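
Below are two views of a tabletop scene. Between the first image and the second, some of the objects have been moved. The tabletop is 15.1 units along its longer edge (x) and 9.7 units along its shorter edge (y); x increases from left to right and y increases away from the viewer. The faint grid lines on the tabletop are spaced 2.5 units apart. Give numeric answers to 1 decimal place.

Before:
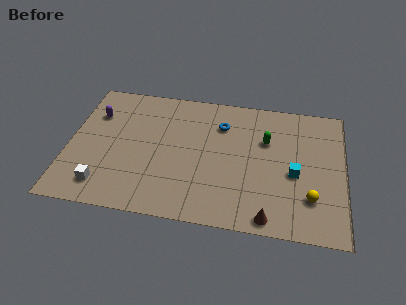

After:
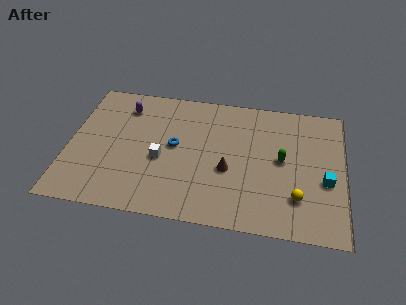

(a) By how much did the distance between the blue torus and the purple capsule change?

-3.2

Before: roughly 7.0 units apart; after: 3.8. That's 3.2 units closer together.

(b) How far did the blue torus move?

3.2

The blue torus was near (8.3, 7.2) before and (5.8, 5.2) after, so it travelled √(2.5² + 2.0²) ≈ 3.2 units.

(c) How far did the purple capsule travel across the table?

1.8

The purple capsule was near (1.3, 6.9) before and (2.9, 7.7) after, so it travelled √(1.6² + 0.8²) ≈ 1.8 units.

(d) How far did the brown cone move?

3.8

The brown cone was near (11.1, 0.9) before and (8.8, 3.9) after, so it travelled √(2.3² + 3.0²) ≈ 3.8 units.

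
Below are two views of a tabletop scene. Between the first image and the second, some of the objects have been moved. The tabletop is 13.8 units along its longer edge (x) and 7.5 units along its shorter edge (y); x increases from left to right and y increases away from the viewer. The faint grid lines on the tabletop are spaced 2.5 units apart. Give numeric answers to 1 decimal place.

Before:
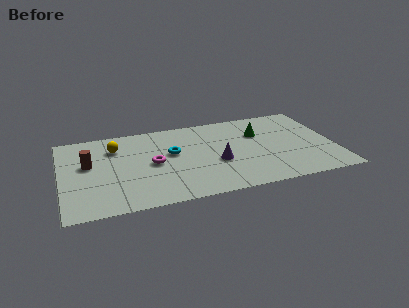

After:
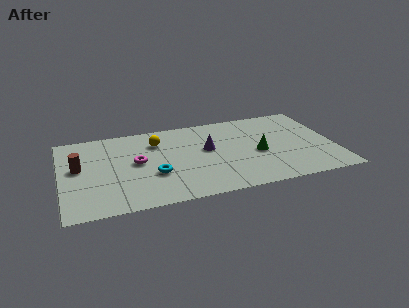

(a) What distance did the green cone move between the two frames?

1.8

The green cone moved from about (10.1, 5.1) to (9.9, 3.3), a distance of √(0.2² + 1.8²) ≈ 1.8.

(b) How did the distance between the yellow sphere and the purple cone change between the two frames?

-2.8

Before: roughly 5.6 units apart; after: 2.8. That's 2.8 units closer together.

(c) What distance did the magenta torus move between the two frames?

0.9

From (4.6, 3.7) to (3.8, 4.0), the magenta torus covered √(0.8² + 0.3²) ≈ 0.9 units.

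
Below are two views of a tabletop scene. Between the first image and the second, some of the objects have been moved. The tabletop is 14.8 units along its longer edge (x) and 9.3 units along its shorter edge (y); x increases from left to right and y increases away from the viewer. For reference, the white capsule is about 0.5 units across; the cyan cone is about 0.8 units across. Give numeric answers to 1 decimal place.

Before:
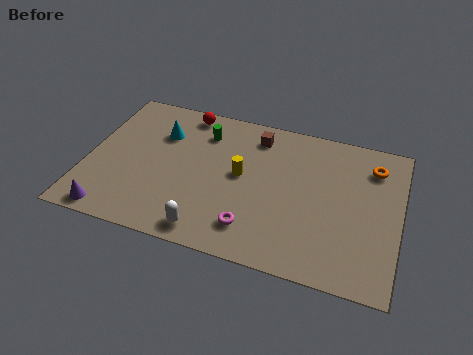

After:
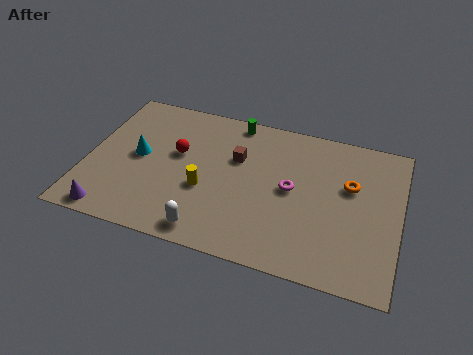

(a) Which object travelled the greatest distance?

the magenta torus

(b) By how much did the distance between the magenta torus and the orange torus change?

-4.7

The distance was about 7.6 in the first image and 2.9 in the second, so they moved 4.7 units closer together.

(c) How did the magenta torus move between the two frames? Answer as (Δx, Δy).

(1.6, 2.9)

The magenta torus started near (8.1, 1.9) and ended near (9.7, 4.8).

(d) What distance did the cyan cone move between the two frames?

2.0

From (3.3, 6.6) to (2.4, 4.8), the cyan cone covered √(0.9² + 1.8²) ≈ 2.0 units.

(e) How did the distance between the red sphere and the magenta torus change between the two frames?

-1.9

The distance was about 7.4 in the first image and 5.5 in the second, so they moved 1.9 units closer together.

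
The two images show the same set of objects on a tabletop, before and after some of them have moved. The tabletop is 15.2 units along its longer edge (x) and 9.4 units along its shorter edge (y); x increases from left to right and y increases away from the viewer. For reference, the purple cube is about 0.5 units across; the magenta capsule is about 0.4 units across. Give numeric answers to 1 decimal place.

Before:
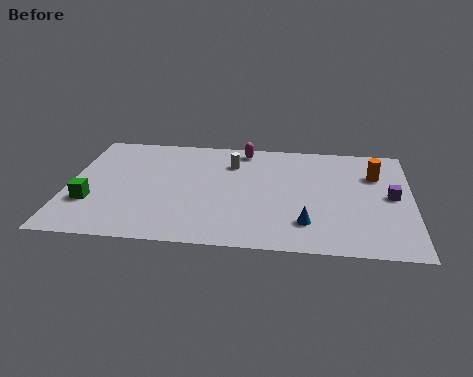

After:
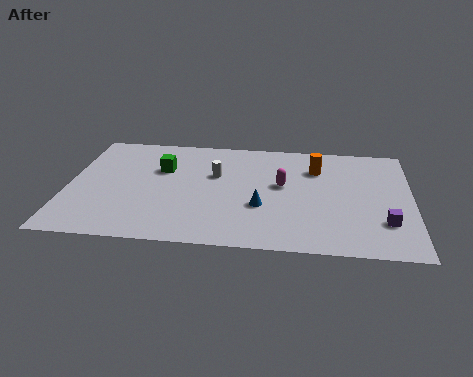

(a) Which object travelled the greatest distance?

the green cube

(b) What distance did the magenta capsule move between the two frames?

3.5

From (7.7, 8.3) to (9.5, 5.3), the magenta capsule covered √(1.8² + 3.0²) ≈ 3.5 units.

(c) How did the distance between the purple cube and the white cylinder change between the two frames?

+0.8

Before: roughly 7.4 units apart; after: 8.2. That's 0.8 units further apart.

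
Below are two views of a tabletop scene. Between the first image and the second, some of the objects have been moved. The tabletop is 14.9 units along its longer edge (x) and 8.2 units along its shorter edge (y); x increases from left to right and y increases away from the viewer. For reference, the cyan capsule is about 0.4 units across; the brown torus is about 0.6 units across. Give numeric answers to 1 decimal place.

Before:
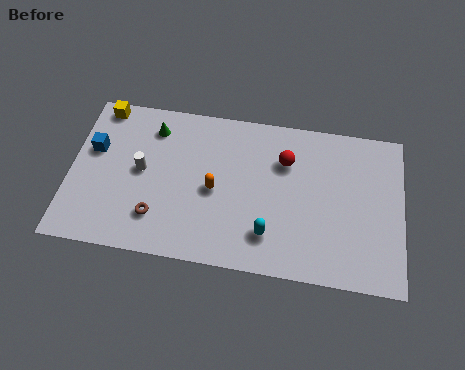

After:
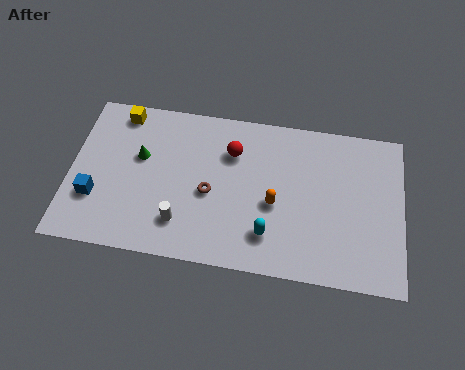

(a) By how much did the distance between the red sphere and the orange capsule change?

-0.6

They were about 3.7 units apart before and 3.1 after — 0.6 units closer together.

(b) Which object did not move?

the cyan capsule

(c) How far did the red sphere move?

2.4

The red sphere was near (9.6, 5.8) before and (7.2, 5.9) after, so it travelled √(2.4² + 0.1²) ≈ 2.4 units.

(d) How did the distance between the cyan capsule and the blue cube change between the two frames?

-0.8

The distance was about 8.6 in the first image and 7.8 in the second, so they moved 0.8 units closer together.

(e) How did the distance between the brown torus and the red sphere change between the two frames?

-4.3

Before: roughly 6.8 units apart; after: 2.5. That's 4.3 units closer together.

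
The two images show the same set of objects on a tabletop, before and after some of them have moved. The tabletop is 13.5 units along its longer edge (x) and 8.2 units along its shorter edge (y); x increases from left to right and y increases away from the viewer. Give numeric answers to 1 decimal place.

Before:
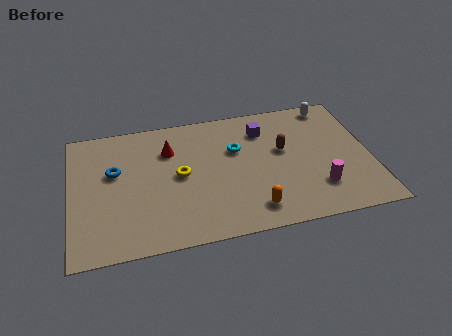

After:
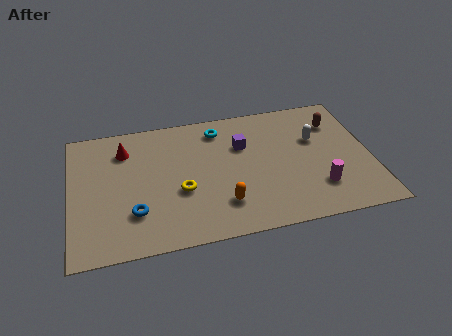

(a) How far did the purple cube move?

1.3

The purple cube was near (8.8, 6.3) before and (7.8, 5.5) after, so it travelled √(1.0² + 0.8²) ≈ 1.3 units.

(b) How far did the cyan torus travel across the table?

1.7

The cyan torus moved from about (7.5, 5.3) to (6.8, 6.8), a distance of √(0.7² + 1.5²) ≈ 1.7.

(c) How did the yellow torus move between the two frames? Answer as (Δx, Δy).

(0.0, -1.0)

The yellow torus was at about (4.9, 4.2) and moved to about (4.9, 3.2).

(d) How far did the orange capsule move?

1.4

From (8.0, 1.4) to (6.7, 2.0), the orange capsule covered √(1.3² + 0.6²) ≈ 1.4 units.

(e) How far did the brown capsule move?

2.8

The brown capsule was near (9.6, 4.8) before and (12.1, 6.1) after, so it travelled √(2.5² + 1.3²) ≈ 2.8 units.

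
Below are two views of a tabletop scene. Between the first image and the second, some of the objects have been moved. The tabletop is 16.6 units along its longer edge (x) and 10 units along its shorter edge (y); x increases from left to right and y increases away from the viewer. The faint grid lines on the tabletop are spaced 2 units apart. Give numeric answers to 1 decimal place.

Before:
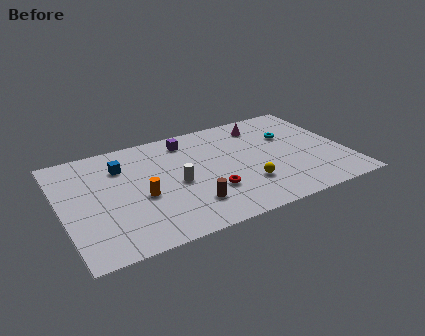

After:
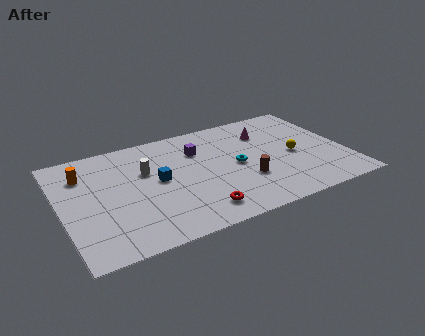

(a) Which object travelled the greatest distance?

the orange cylinder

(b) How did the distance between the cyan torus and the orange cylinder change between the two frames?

-0.3

The distance was about 9.4 in the first image and 9.1 in the second, so they moved 0.3 units closer together.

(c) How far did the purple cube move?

1.3

The purple cube was near (7.7, 8.4) before and (8.2, 7.2) after, so it travelled √(0.5² + 1.2²) ≈ 1.3 units.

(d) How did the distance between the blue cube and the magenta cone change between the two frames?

-1.5

The distance was about 8.5 in the first image and 7.0 in the second, so they moved 1.5 units closer together.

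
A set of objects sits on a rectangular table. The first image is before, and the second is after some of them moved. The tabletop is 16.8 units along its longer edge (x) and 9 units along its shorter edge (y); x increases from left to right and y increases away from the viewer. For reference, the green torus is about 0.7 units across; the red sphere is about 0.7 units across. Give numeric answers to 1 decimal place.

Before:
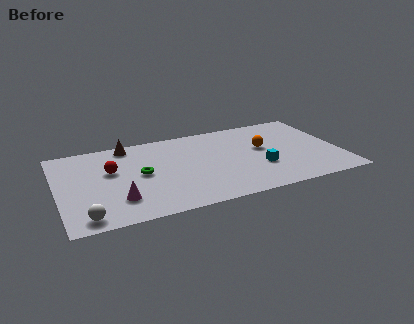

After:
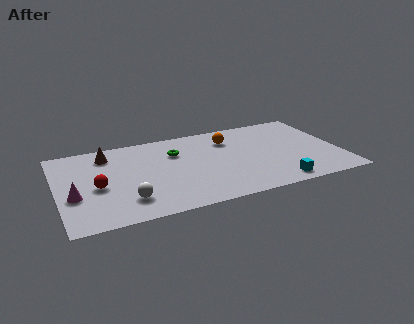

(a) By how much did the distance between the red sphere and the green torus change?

+3.4

The distance was about 1.9 in the first image and 5.3 in the second, so they moved 3.4 units further apart.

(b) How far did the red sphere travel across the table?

1.7

The red sphere was near (3.2, 5.5) before and (2.3, 4.0) after, so it travelled √(0.9² + 1.5²) ≈ 1.7 units.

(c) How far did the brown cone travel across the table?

1.5

The brown cone was near (4.4, 8.0) before and (3.1, 7.3) after, so it travelled √(1.3² + 0.7²) ≈ 1.5 units.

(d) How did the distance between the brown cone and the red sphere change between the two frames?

+0.6

The distance was about 2.8 in the first image and 3.4 in the second, so they moved 0.6 units further apart.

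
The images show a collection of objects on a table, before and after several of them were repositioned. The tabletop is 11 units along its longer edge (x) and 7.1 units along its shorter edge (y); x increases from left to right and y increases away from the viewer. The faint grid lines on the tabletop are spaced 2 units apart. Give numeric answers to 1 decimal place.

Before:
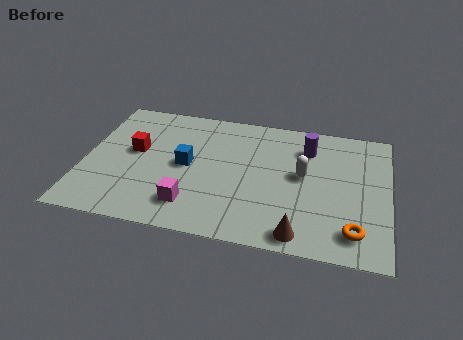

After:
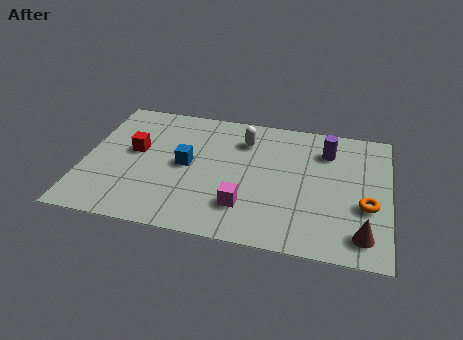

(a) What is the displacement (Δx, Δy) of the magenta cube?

(1.9, 0.3)

The magenta cube was at about (4.0, 1.5) and moved to about (5.9, 1.8).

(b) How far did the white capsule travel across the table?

2.7

The white capsule was near (7.9, 3.9) before and (5.7, 5.4) after, so it travelled √(2.2² + 1.5²) ≈ 2.7 units.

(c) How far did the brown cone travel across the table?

2.2

The brown cone moved from about (7.9, 0.8) to (10.1, 1.2), a distance of √(2.2² + 0.4²) ≈ 2.2.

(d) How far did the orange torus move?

1.5

The orange torus was near (9.8, 1.3) before and (10.2, 2.7) after, so it travelled √(0.4² + 1.4²) ≈ 1.5 units.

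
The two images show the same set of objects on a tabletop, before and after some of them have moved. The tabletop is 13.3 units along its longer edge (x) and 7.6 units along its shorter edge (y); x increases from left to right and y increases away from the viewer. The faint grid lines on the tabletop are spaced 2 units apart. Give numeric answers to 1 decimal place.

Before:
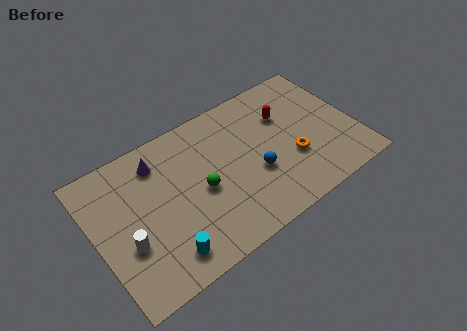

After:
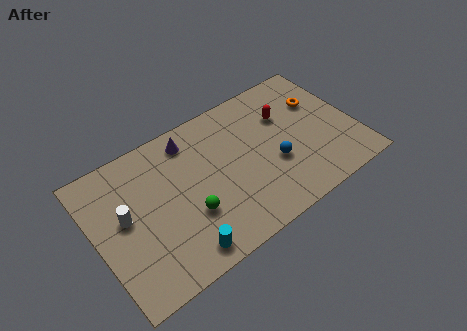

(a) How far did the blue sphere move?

1.0

The blue sphere moved from about (8.0, 2.9) to (9.0, 2.9), a distance of √(1.0² + 0.0²) ≈ 1.0.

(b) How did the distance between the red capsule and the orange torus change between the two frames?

-0.7

They were about 2.5 units apart before and 1.8 after — 0.7 units closer together.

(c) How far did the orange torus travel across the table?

3.1

The orange torus moved from about (9.9, 2.7) to (11.8, 5.1), a distance of √(1.9² + 2.4²) ≈ 3.1.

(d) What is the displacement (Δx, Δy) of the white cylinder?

(0.1, 1.4)

From the two frames, the white cylinder sits at roughly (1.4, 2.8) before and (1.5, 4.2) after.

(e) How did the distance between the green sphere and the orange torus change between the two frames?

+3.0

They were about 4.7 units apart before and 7.7 after — 3.0 units further apart.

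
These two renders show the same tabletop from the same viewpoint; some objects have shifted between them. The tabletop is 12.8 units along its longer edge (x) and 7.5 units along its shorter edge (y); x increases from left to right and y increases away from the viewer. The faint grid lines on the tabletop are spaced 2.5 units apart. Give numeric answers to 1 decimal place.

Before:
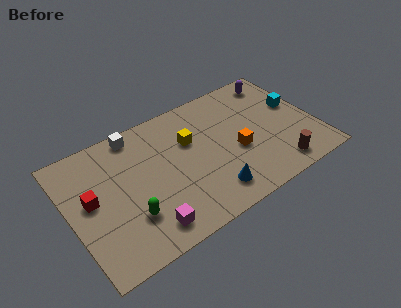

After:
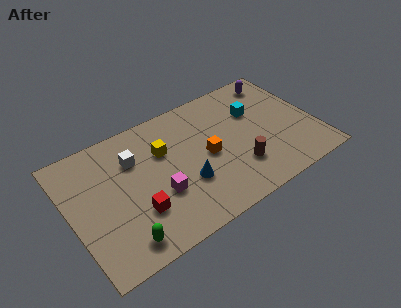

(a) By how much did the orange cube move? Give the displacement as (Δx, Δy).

(-1.5, 0.5)

The orange cube was at about (8.6, 3.1) and moved to about (7.1, 3.6).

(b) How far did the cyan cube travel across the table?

2.2

The cyan cube was near (12.0, 4.4) before and (9.9, 5.0) after, so it travelled √(2.1² + 0.6²) ≈ 2.2 units.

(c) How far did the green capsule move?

1.3

From (2.8, 2.2) to (2.2, 1.1), the green capsule covered √(0.6² + 1.1²) ≈ 1.3 units.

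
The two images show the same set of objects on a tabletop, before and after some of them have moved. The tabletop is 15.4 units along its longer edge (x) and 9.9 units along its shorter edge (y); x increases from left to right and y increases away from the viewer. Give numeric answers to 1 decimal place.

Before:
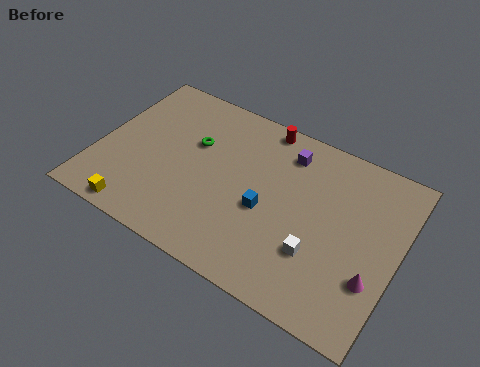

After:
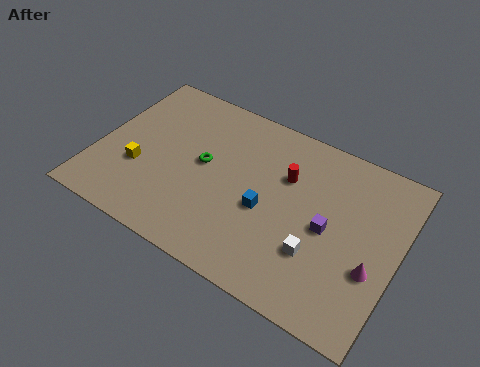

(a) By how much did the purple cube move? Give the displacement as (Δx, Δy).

(2.6, -3.3)

From the two frames, the purple cube sits at roughly (9.3, 8.0) before and (11.9, 4.7) after.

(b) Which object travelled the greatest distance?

the purple cube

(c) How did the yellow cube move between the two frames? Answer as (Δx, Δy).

(-0.4, 2.6)

The yellow cube started near (2.7, 0.9) and ended near (2.3, 3.5).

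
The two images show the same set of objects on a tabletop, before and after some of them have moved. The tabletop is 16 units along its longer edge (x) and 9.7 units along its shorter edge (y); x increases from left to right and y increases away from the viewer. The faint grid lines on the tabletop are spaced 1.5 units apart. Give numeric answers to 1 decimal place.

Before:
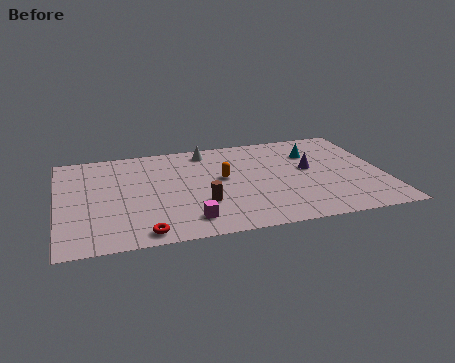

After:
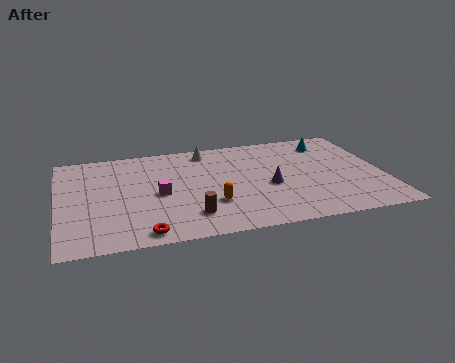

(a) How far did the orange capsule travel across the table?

2.5

The orange capsule moved from about (8.1, 5.4) to (7.4, 3.0), a distance of √(0.7² + 2.4²) ≈ 2.5.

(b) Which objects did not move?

the white cone and the red torus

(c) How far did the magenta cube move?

3.1

The magenta cube was near (6.2, 1.7) before and (4.9, 4.5) after, so it travelled √(1.3² + 2.8²) ≈ 3.1 units.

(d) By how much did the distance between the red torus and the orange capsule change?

-2.1

Before: roughly 6.0 units apart; after: 3.9. That's 2.1 units closer together.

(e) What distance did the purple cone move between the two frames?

2.5

From (12.4, 5.4) to (10.3, 4.1), the purple cone covered √(2.1² + 1.3²) ≈ 2.5 units.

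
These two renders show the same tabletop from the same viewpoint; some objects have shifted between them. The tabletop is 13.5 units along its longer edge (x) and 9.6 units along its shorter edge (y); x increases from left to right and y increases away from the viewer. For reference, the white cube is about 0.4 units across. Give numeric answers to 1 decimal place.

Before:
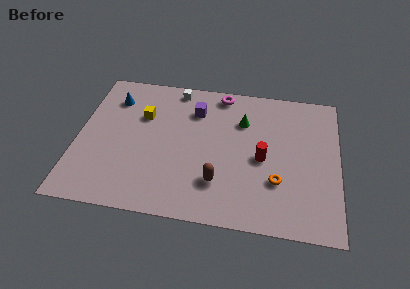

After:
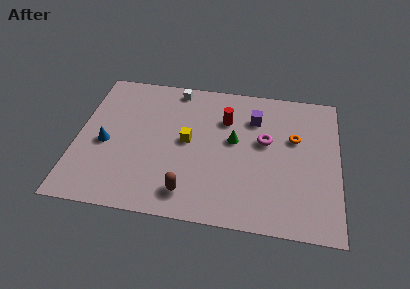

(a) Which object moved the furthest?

the magenta torus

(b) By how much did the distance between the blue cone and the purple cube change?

+3.8

The distance was about 4.3 in the first image and 8.1 in the second, so they moved 3.8 units further apart.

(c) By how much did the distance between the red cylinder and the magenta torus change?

-2.4

The distance was about 4.8 in the first image and 2.4 in the second, so they moved 2.4 units closer together.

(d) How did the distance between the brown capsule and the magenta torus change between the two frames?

-0.6

They were about 6.1 units apart before and 5.5 after — 0.6 units closer together.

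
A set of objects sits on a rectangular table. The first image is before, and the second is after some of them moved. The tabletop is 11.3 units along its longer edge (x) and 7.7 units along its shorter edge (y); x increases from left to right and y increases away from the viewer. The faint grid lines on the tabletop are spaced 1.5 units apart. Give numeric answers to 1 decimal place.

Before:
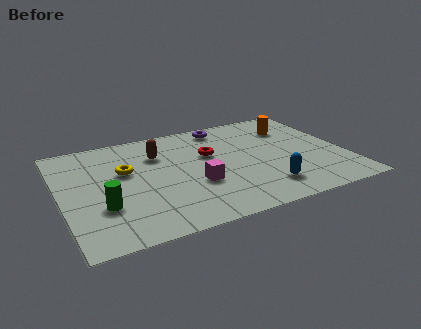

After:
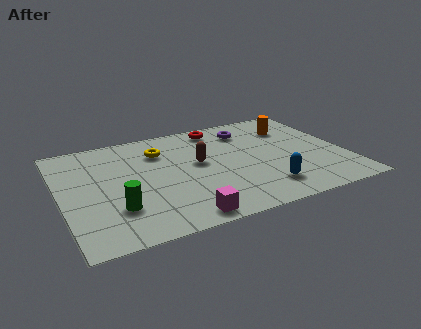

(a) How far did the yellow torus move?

1.8

From (2.6, 4.7) to (4.1, 5.7), the yellow torus covered √(1.5² + 1.0²) ≈ 1.8 units.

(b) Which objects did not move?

the orange cylinder and the blue capsule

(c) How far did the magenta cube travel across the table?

2.2

The magenta cube was near (5.2, 2.8) before and (4.4, 0.8) after, so it travelled √(0.8² + 2.0²) ≈ 2.2 units.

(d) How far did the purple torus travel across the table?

1.1

From (6.8, 6.7) to (7.7, 6.1), the purple torus covered √(0.9² + 0.6²) ≈ 1.1 units.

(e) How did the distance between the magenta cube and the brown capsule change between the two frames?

+0.7

The distance was about 3.0 in the first image and 3.7 in the second, so they moved 0.7 units further apart.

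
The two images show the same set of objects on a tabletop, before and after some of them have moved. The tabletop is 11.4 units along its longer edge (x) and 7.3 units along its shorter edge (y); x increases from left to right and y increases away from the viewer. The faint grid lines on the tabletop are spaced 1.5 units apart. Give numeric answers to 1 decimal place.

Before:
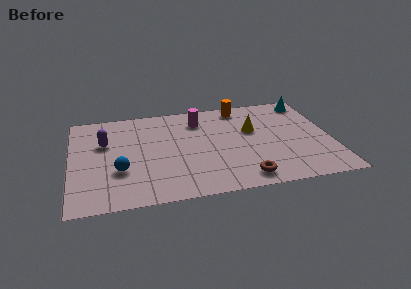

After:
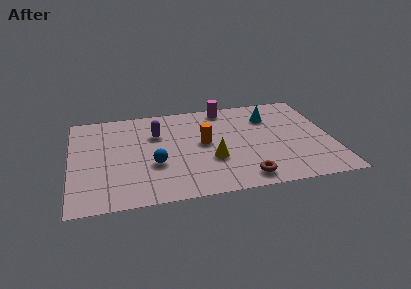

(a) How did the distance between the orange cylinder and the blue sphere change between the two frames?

-4.2

Before: roughly 6.7 units apart; after: 2.5. That's 4.2 units closer together.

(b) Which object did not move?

the brown torus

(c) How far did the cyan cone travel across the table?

2.0

The cyan cone moved from about (10.6, 6.3) to (8.8, 5.4), a distance of √(1.8² + 0.9²) ≈ 2.0.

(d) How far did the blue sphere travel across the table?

1.5

From (2.1, 2.5) to (3.6, 2.7), the blue sphere covered √(1.5² + 0.2²) ≈ 1.5 units.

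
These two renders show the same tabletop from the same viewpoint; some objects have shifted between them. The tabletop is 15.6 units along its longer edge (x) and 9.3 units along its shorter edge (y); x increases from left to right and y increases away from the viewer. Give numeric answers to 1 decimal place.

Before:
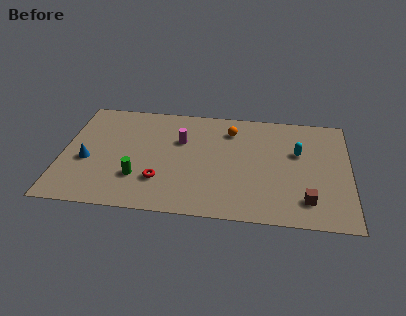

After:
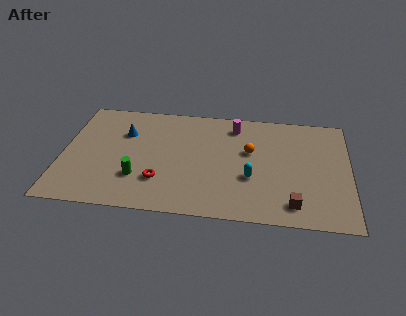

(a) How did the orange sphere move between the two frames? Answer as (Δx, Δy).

(1.1, -1.7)

The orange sphere started near (9.1, 7.3) and ended near (10.2, 5.6).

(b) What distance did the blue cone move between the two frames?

3.2

From (1.4, 3.8) to (3.3, 6.4), the blue cone covered √(1.9² + 2.6²) ≈ 3.2 units.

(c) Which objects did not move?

the green cylinder and the red torus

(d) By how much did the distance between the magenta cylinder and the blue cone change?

+0.6

The distance was about 5.5 in the first image and 6.1 in the second, so they moved 0.6 units further apart.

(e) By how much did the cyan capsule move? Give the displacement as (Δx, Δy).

(-2.5, -2.4)

The cyan capsule was at about (12.8, 5.8) and moved to about (10.3, 3.4).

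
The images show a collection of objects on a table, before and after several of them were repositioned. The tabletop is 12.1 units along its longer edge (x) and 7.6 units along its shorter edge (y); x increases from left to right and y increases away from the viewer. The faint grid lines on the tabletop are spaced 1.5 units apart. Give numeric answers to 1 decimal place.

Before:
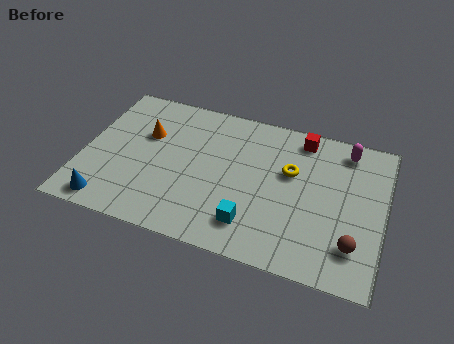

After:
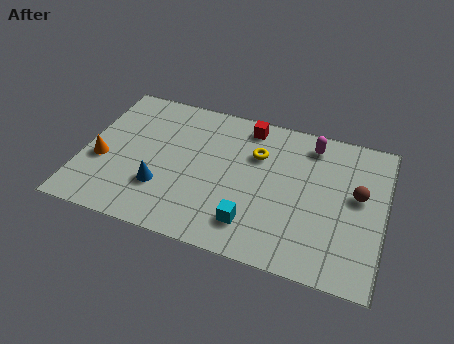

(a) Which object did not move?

the cyan cube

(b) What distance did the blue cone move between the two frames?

2.4

From (1.3, 0.9) to (3.3, 2.3), the blue cone covered √(2.0² + 1.4²) ≈ 2.4 units.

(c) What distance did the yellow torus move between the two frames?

1.5

From (8.3, 4.7) to (6.9, 5.2), the yellow torus covered √(1.4² + 0.5²) ≈ 1.5 units.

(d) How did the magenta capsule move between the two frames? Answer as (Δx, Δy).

(-1.4, -0.1)

The magenta capsule was at about (10.4, 6.5) and moved to about (9.0, 6.4).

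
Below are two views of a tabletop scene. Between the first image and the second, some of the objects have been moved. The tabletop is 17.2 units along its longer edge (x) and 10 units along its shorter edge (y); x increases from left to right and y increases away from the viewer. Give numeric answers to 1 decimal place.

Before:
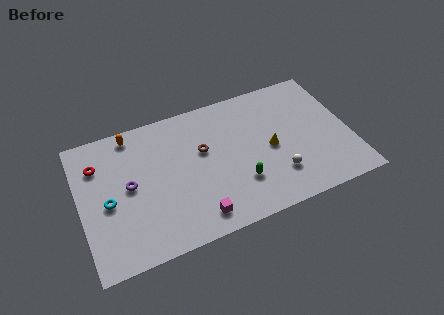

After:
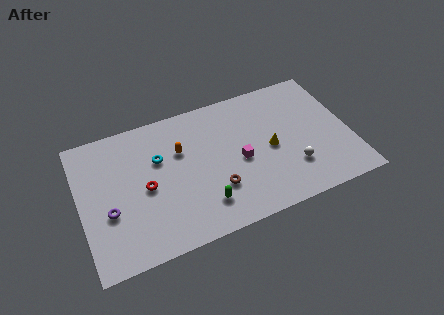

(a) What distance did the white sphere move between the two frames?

1.0

The white sphere moved from about (12.3, 2.6) to (13.3, 2.8), a distance of √(1.0² + 0.2²) ≈ 1.0.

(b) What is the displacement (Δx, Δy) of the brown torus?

(0.5, -3.1)

The brown torus was at about (7.9, 6.1) and moved to about (8.4, 3.0).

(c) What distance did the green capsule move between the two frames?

2.5

From (9.9, 2.9) to (7.5, 2.2), the green capsule covered √(2.4² + 0.7²) ≈ 2.5 units.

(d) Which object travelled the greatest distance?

the magenta cube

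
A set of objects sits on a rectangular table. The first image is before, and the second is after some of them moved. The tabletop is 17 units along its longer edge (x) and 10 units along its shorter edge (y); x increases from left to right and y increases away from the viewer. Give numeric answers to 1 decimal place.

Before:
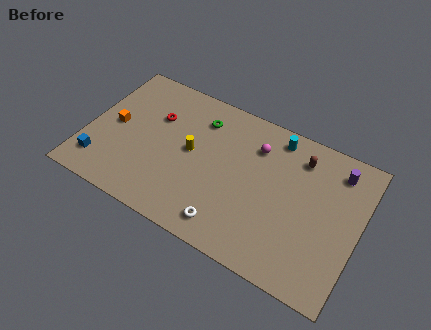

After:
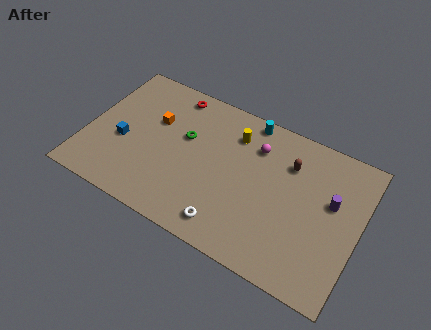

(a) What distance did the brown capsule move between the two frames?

0.9

From (13.0, 8.0) to (12.4, 7.3), the brown capsule covered √(0.6² + 0.7²) ≈ 0.9 units.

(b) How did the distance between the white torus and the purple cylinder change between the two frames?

-1.6

Before: roughly 8.9 units apart; after: 7.3. That's 1.6 units closer together.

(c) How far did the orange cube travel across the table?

2.8

The orange cube was near (1.6, 5.0) before and (4.0, 6.4) after, so it travelled √(2.4² + 1.4²) ≈ 2.8 units.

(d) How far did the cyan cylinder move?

1.8

From (11.4, 8.7) to (9.6, 9.1), the cyan cylinder covered √(1.8² + 0.4²) ≈ 1.8 units.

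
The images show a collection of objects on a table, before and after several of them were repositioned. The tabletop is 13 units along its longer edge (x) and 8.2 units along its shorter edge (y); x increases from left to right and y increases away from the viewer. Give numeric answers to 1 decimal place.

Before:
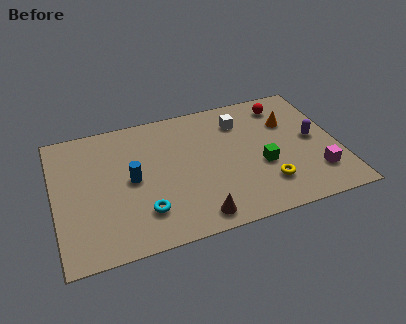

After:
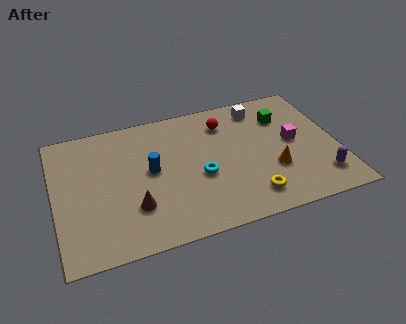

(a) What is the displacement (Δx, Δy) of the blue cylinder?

(0.9, 0.3)

The blue cylinder started near (3.5, 4.1) and ended near (4.4, 4.4).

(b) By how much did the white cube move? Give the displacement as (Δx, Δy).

(1.0, 0.6)

The white cube started near (8.7, 6.3) and ended near (9.7, 6.9).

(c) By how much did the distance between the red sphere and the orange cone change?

+2.9

The distance was about 1.2 in the first image and 4.1 in the second, so they moved 2.9 units further apart.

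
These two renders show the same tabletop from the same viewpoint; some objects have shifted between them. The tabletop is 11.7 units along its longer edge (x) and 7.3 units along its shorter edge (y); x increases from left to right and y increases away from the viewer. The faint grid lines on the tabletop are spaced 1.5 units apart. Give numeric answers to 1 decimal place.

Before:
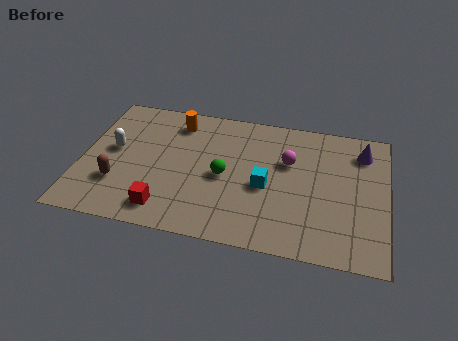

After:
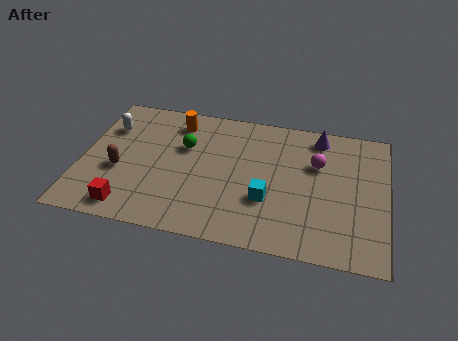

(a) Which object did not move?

the orange cylinder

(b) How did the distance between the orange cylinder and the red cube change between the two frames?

+0.4

The distance was about 4.8 in the first image and 5.2 in the second, so they moved 0.4 units further apart.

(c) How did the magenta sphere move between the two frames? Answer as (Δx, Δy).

(1.1, 0.1)

The magenta sphere was at about (7.9, 4.7) and moved to about (9.0, 4.8).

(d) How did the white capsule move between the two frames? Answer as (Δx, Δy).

(-0.3, 1.2)

The white capsule was at about (1.2, 4.0) and moved to about (0.9, 5.2).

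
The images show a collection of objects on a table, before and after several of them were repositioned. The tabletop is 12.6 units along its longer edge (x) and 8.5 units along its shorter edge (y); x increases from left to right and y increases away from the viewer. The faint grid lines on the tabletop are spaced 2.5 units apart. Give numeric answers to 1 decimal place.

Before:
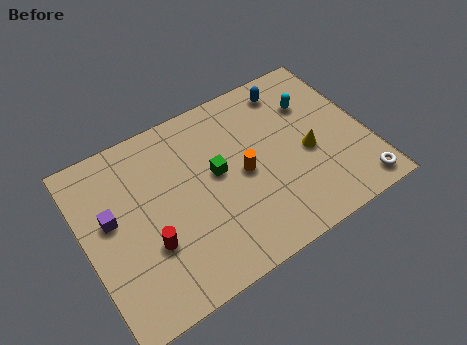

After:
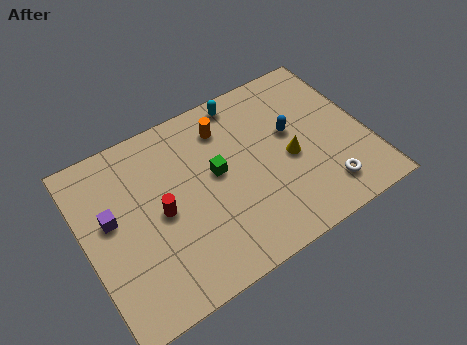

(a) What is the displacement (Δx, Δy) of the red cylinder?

(0.7, 1.2)

From the two frames, the red cylinder sits at roughly (2.6, 2.9) before and (3.3, 4.1) after.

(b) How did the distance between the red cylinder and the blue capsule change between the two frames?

-2.1

They were about 8.3 units apart before and 6.2 after — 2.1 units closer together.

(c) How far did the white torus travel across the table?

1.5

The white torus moved from about (11.7, 1.0) to (10.3, 1.6), a distance of √(1.4² + 0.6²) ≈ 1.5.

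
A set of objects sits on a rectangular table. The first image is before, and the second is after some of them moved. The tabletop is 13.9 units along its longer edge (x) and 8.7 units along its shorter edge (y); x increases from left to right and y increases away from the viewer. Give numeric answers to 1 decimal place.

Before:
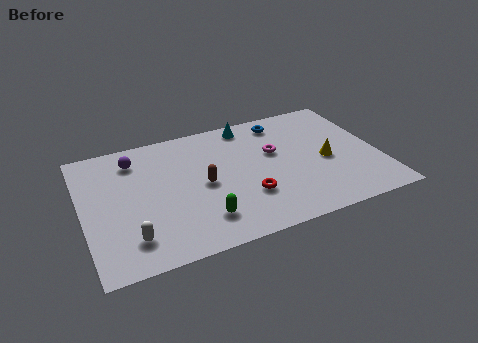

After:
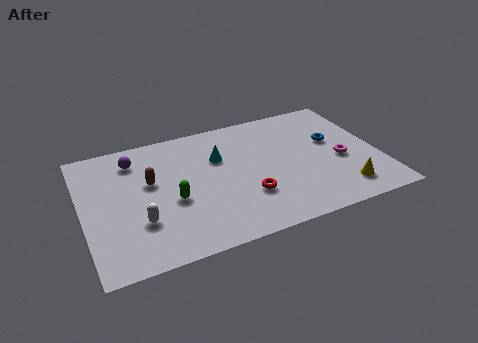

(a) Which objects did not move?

the purple sphere and the red torus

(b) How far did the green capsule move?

2.1

The green capsule moved from about (5.3, 1.9) to (4.1, 3.6), a distance of √(1.2² + 1.7²) ≈ 2.1.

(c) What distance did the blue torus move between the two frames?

3.1

The blue torus was near (9.7, 7.4) before and (11.9, 5.2) after, so it travelled √(2.2² + 2.2²) ≈ 3.1 units.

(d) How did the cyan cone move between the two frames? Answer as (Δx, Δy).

(-1.6, -1.9)

The cyan cone started near (8.1, 7.7) and ended near (6.5, 5.8).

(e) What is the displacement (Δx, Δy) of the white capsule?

(0.5, 0.9)

The white capsule started near (2.0, 1.8) and ended near (2.5, 2.7).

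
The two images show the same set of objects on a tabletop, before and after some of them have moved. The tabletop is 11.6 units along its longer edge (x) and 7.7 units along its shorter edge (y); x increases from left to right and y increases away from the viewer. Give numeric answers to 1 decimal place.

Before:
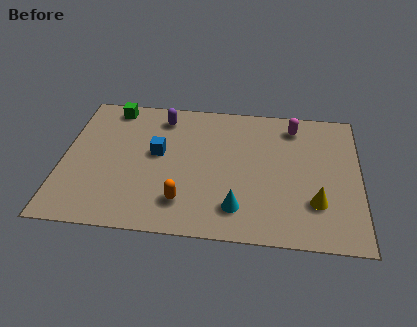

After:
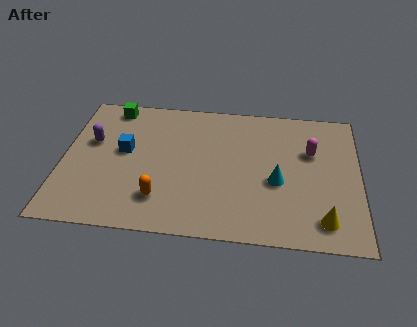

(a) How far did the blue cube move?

1.3

From (3.7, 4.3) to (2.4, 4.3), the blue cube covered √(1.3² + 0.0²) ≈ 1.3 units.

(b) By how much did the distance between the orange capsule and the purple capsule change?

-0.8

Before: roughly 4.8 units apart; after: 4.0. That's 0.8 units closer together.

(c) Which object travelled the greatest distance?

the purple capsule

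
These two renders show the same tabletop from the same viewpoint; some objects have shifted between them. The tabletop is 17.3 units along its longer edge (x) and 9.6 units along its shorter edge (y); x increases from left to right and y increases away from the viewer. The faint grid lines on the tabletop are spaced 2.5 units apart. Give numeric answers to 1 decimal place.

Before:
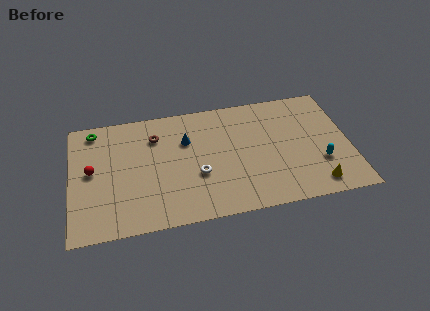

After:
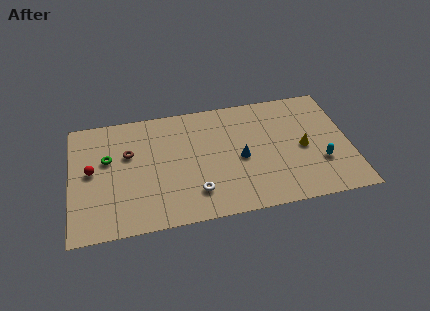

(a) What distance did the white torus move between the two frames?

1.4

The white torus was near (7.8, 3.6) before and (7.6, 2.2) after, so it travelled √(0.2² + 1.4²) ≈ 1.4 units.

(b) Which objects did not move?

the red sphere and the cyan capsule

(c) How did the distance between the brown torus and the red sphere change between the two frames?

-2.0

They were about 4.5 units apart before and 2.5 after — 2.0 units closer together.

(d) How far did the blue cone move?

3.9

The blue cone was near (7.2, 6.5) before and (10.5, 4.4) after, so it travelled √(3.3² + 2.1²) ≈ 3.9 units.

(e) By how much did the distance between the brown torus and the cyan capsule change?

+1.3

They were about 10.9 units apart before and 12.2 after — 1.3 units further apart.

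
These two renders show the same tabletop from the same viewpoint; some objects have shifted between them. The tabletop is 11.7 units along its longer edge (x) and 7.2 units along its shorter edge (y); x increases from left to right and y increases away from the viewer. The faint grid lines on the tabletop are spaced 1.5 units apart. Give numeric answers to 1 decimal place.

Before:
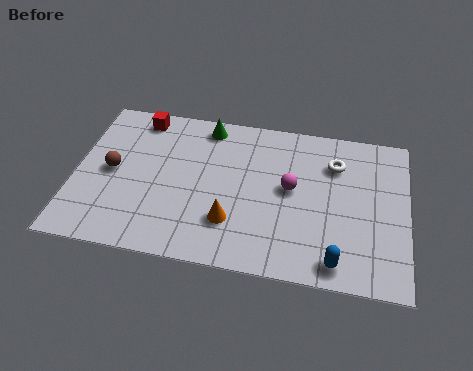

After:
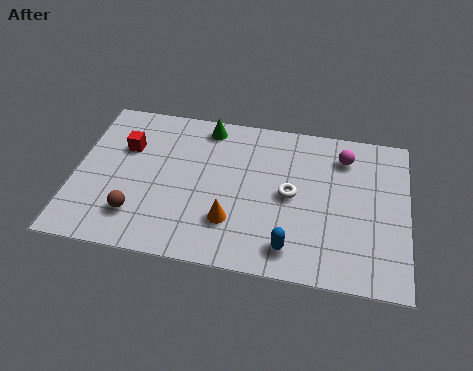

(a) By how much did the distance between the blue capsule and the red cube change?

-2.0

Before: roughly 9.0 units apart; after: 7.0. That's 2.0 units closer together.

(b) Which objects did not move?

the green cone and the orange cone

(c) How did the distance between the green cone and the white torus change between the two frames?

-0.6

They were about 4.7 units apart before and 4.1 after — 0.6 units closer together.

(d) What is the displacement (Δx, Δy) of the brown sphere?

(1.0, -1.9)

The brown sphere started near (1.3, 3.6) and ended near (2.3, 1.7).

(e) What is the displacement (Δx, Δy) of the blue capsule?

(-1.6, 0.3)

The blue capsule was at about (9.3, 0.9) and moved to about (7.7, 1.2).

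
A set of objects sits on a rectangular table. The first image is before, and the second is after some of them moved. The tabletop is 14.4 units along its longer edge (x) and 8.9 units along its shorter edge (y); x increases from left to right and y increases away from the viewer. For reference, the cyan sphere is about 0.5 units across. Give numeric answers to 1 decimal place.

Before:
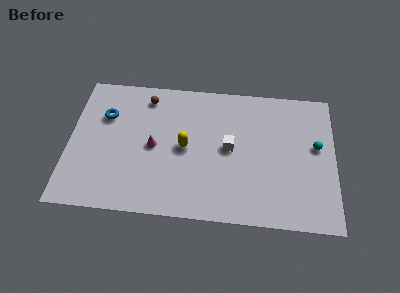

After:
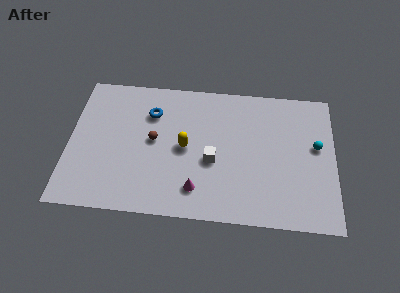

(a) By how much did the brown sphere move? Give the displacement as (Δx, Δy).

(0.5, -2.8)

The brown sphere started near (4.1, 7.5) and ended near (4.6, 4.7).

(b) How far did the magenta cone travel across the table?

3.5

From (4.6, 4.3) to (7.0, 1.8), the magenta cone covered √(2.4² + 2.5²) ≈ 3.5 units.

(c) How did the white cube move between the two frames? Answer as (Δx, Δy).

(-0.9, -0.9)

From the two frames, the white cube sits at roughly (8.7, 4.6) before and (7.8, 3.7) after.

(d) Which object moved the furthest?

the magenta cone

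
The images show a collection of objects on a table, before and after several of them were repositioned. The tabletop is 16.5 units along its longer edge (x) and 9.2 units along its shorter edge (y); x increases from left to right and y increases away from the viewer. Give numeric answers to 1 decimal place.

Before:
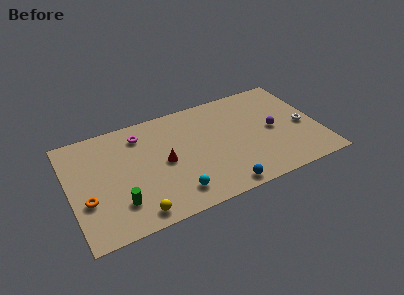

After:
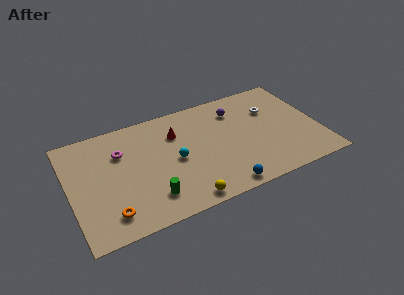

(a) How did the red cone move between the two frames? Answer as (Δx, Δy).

(1.0, 2.1)

The red cone started near (6.2, 4.5) and ended near (7.2, 6.6).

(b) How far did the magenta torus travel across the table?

1.7

From (4.9, 7.4) to (3.5, 6.4), the magenta torus covered √(1.4² + 1.0²) ≈ 1.7 units.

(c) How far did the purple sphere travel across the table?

3.4

From (13.5, 4.5) to (11.3, 7.1), the purple sphere covered √(2.2² + 2.6²) ≈ 3.4 units.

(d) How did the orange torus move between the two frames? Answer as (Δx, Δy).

(1.3, -1.6)

The orange torus started near (1.0, 3.3) and ended near (2.3, 1.7).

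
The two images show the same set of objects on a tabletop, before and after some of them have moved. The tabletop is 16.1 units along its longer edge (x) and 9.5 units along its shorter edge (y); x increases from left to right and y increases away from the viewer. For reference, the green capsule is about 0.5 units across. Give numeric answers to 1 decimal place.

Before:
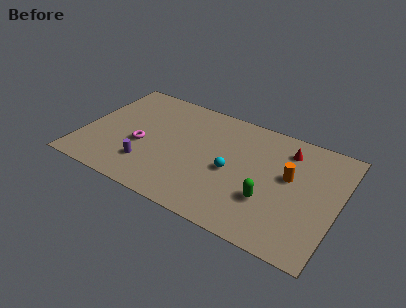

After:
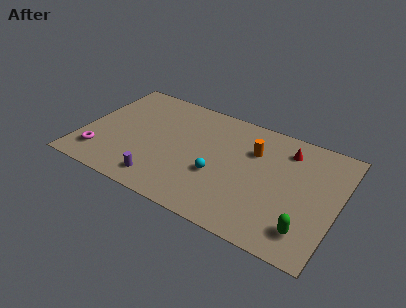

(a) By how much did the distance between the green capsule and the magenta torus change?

+4.9

Before: roughly 8.2 units apart; after: 13.1. That's 4.9 units further apart.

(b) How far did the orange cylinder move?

2.6

The orange cylinder moved from about (13.0, 5.5) to (10.6, 6.6), a distance of √(2.4² + 1.1²) ≈ 2.6.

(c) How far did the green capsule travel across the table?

2.8

The green capsule moved from about (12.0, 3.1) to (14.5, 1.9), a distance of √(2.5² + 1.2²) ≈ 2.8.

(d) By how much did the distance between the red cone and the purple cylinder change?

-0.3

The distance was about 9.7 in the first image and 9.4 in the second, so they moved 0.3 units closer together.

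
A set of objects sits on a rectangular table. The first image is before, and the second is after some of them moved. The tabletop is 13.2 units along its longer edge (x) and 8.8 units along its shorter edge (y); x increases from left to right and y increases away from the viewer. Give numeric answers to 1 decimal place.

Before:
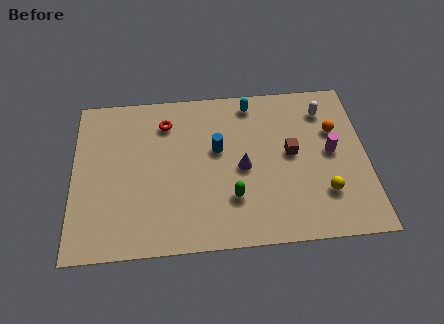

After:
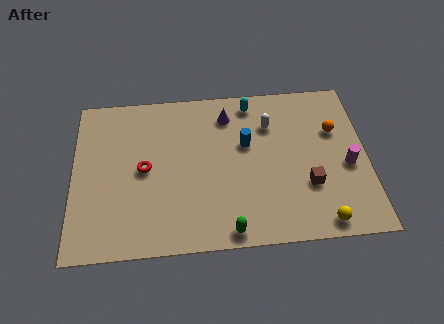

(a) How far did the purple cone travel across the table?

3.1

From (7.6, 4.1) to (7.0, 7.1), the purple cone covered √(0.6² + 3.0²) ≈ 3.1 units.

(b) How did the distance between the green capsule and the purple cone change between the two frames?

+4.6

Before: roughly 1.7 units apart; after: 6.3. That's 4.6 units further apart.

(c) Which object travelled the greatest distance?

the purple cone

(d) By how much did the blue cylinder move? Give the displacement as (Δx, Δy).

(1.3, 0.2)

From the two frames, the blue cylinder sits at roughly (6.5, 5.2) before and (7.8, 5.4) after.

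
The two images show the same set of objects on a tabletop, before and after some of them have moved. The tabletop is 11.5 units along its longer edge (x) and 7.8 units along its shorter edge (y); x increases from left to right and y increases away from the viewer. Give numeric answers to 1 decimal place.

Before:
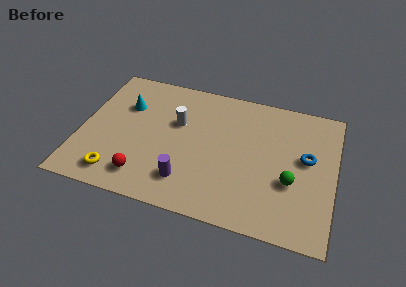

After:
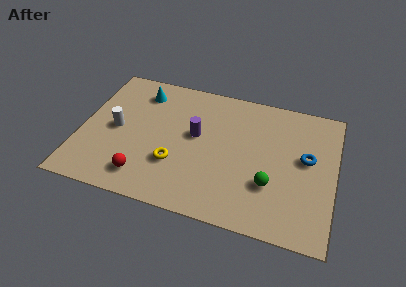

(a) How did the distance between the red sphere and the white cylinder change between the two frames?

-0.9

Before: roughly 3.7 units apart; after: 2.8. That's 0.9 units closer together.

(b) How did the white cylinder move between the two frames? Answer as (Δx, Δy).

(-2.7, -1.1)

From the two frames, the white cylinder sits at roughly (4.3, 4.9) before and (1.6, 3.8) after.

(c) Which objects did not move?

the blue torus and the red sphere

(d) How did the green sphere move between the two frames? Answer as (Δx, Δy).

(-0.9, -0.4)

The green sphere was at about (9.6, 2.9) and moved to about (8.7, 2.5).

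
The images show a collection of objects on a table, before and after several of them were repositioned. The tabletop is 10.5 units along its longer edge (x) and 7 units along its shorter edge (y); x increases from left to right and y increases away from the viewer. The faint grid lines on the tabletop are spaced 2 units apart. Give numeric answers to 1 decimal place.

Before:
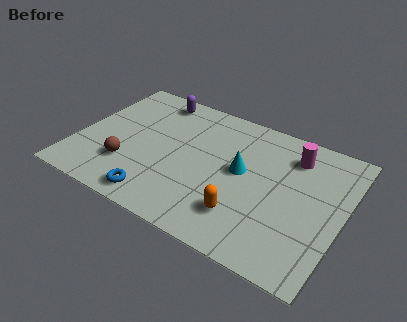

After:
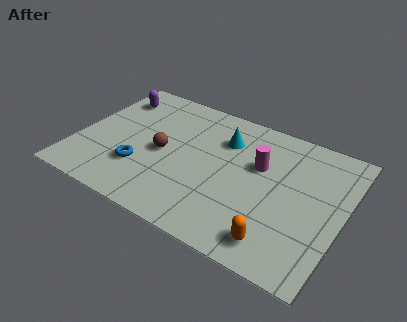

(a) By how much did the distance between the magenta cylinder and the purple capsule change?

+0.5

The distance was about 5.7 in the first image and 6.2 in the second, so they moved 0.5 units further apart.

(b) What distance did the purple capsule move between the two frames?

1.7

The purple capsule was near (2.6, 6.1) before and (1.0, 5.5) after, so it travelled √(1.6² + 0.6²) ≈ 1.7 units.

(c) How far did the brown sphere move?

1.8

From (2.2, 2.0) to (3.4, 3.3), the brown sphere covered √(1.2² + 1.3²) ≈ 1.8 units.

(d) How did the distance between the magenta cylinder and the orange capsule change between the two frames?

-0.5

They were about 4.0 units apart before and 3.5 after — 0.5 units closer together.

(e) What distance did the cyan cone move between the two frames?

1.6

From (6.5, 3.8) to (5.6, 5.1), the cyan cone covered √(0.9² + 1.3²) ≈ 1.6 units.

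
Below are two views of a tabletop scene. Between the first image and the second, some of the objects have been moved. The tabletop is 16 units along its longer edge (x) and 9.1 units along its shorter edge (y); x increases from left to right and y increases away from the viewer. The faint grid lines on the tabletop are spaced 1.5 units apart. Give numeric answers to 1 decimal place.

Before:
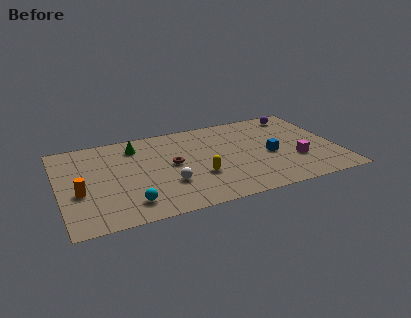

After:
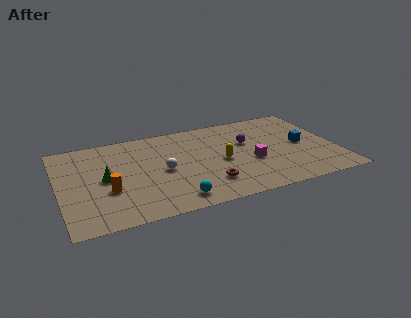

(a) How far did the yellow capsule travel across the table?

1.8

The yellow capsule was near (7.9, 3.1) before and (9.3, 4.2) after, so it travelled √(1.4² + 1.1²) ≈ 1.8 units.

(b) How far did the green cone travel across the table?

3.4

From (4.6, 7.3) to (2.6, 4.5), the green cone covered √(2.0² + 2.8²) ≈ 3.4 units.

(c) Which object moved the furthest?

the purple sphere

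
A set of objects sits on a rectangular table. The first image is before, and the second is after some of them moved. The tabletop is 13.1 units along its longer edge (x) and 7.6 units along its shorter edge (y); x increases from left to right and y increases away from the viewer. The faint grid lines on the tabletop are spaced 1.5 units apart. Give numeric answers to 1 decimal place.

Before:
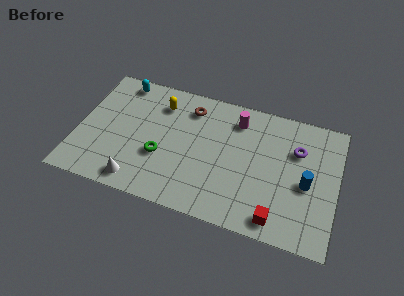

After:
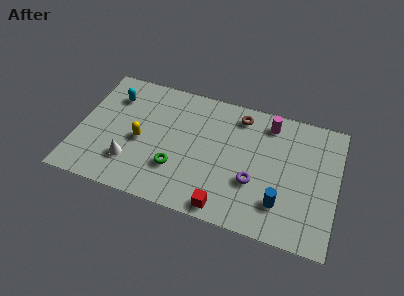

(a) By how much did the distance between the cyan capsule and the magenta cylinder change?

+1.9

The distance was about 6.0 in the first image and 7.9 in the second, so they moved 1.9 units further apart.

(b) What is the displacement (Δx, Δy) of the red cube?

(-2.6, -0.2)

The red cube started near (10.3, 1.0) and ended near (7.7, 0.8).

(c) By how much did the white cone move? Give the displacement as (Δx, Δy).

(-0.5, 1.0)

The white cone was at about (3.3, 1.0) and moved to about (2.8, 2.0).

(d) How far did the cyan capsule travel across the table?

1.0

The cyan capsule moved from about (1.9, 6.7) to (1.6, 5.7), a distance of √(0.3² + 1.0²) ≈ 1.0.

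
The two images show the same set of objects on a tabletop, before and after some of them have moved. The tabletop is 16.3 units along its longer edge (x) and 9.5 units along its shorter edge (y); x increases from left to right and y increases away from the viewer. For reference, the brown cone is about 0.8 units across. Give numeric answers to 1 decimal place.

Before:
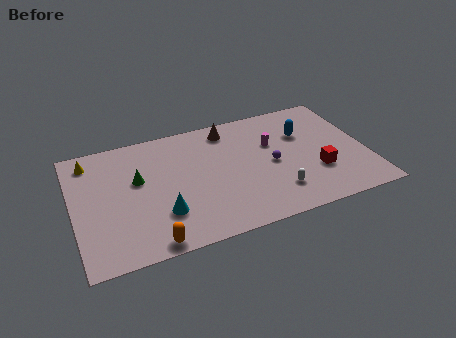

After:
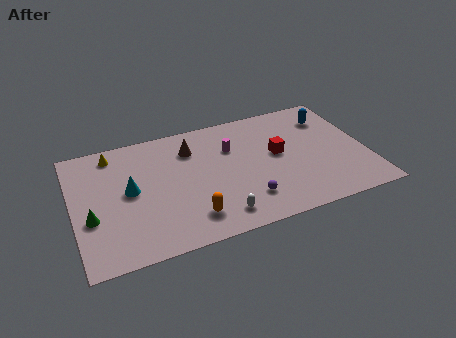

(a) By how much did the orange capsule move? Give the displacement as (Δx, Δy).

(2.3, 1.1)

The orange capsule was at about (3.9, 0.8) and moved to about (6.2, 1.9).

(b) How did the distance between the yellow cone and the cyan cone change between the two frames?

-3.1

They were about 6.4 units apart before and 3.3 after — 3.1 units closer together.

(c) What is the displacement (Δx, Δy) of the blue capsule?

(1.6, 0.9)

From the two frames, the blue capsule sits at roughly (13.0, 6.4) before and (14.6, 7.3) after.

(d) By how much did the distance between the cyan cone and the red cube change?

-0.4

They were about 8.7 units apart before and 8.3 after — 0.4 units closer together.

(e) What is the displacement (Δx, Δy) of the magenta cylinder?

(-2.3, 0.4)

From the two frames, the magenta cylinder sits at roughly (11.2, 6.1) before and (8.9, 6.5) after.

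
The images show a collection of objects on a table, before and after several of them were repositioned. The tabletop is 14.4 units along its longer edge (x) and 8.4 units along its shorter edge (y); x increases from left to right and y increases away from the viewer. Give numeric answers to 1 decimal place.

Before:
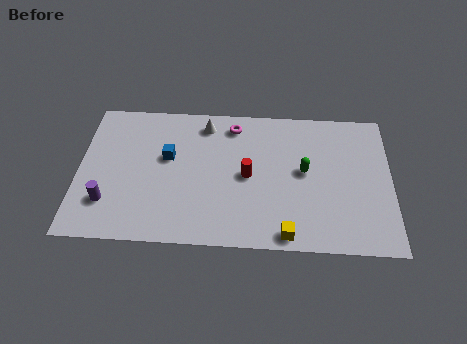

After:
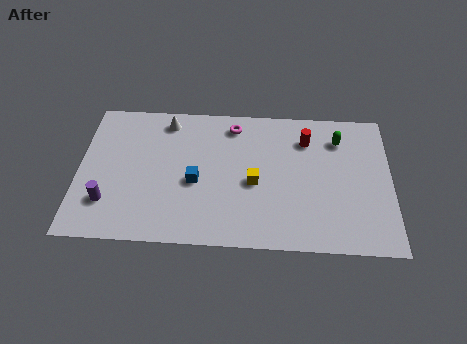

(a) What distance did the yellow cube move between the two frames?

3.3

From (9.6, 0.8) to (8.1, 3.7), the yellow cube covered √(1.5² + 2.9²) ≈ 3.3 units.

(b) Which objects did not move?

the magenta torus and the purple cylinder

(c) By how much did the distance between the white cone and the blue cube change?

+1.2

They were about 2.7 units apart before and 3.9 after — 1.2 units further apart.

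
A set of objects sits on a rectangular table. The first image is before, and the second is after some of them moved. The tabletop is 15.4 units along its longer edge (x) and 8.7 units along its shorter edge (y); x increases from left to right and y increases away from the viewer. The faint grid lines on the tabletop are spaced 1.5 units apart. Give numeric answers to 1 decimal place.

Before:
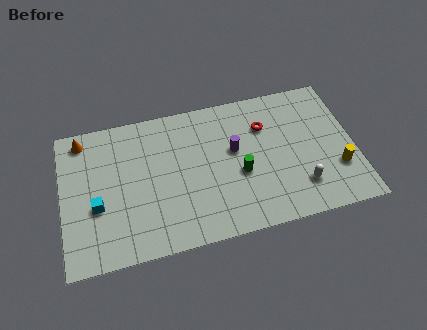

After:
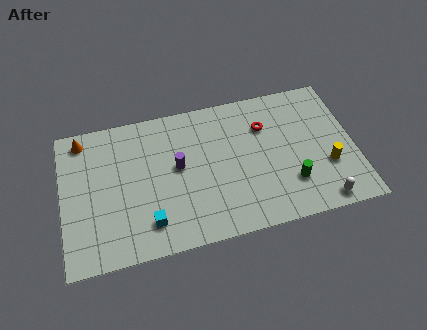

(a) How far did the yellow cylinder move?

0.6

From (14.4, 2.7) to (13.9, 3.0), the yellow cylinder covered √(0.5² + 0.3²) ≈ 0.6 units.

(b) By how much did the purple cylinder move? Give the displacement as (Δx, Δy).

(-3.0, -0.3)

The purple cylinder started near (9.1, 5.1) and ended near (6.1, 4.8).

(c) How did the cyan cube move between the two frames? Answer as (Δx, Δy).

(2.6, -1.6)

The cyan cube started near (1.8, 3.4) and ended near (4.4, 1.8).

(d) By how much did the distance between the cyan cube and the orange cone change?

+2.4

They were about 4.2 units apart before and 6.6 after — 2.4 units further apart.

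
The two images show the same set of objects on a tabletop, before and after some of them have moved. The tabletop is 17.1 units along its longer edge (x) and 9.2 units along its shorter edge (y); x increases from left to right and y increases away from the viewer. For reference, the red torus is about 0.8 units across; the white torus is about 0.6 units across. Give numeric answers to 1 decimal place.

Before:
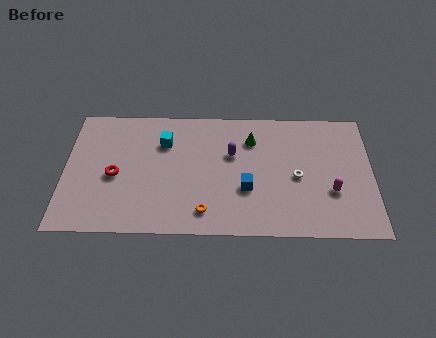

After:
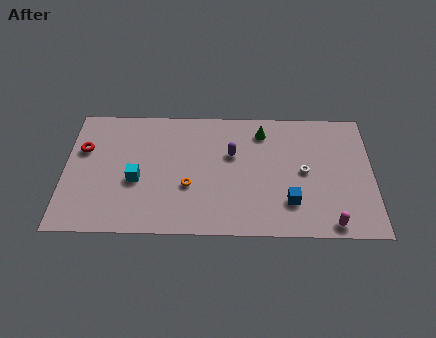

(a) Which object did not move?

the purple capsule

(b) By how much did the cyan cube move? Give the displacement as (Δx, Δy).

(-1.5, -2.8)

The cyan cube was at about (5.5, 6.6) and moved to about (4.0, 3.8).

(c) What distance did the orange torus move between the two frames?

2.0

From (7.8, 1.6) to (6.9, 3.4), the orange torus covered √(0.9² + 1.8²) ≈ 2.0 units.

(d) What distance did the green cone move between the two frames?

0.8

From (10.4, 6.9) to (11.0, 7.5), the green cone covered √(0.6² + 0.6²) ≈ 0.8 units.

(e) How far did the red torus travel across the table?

2.6

From (2.8, 4.1) to (1.0, 6.0), the red torus covered √(1.8² + 1.9²) ≈ 2.6 units.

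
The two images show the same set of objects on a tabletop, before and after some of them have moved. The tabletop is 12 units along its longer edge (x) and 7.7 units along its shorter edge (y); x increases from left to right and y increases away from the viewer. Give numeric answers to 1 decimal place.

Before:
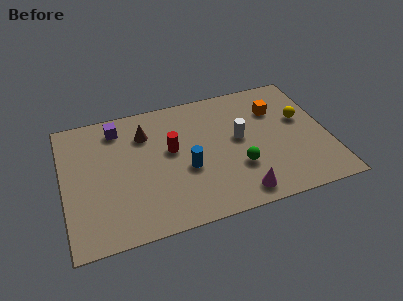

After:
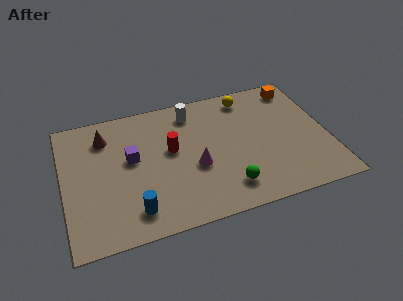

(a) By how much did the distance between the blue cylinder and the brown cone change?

+1.6

The distance was about 3.1 in the first image and 4.7 in the second, so they moved 1.6 units further apart.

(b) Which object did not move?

the red cylinder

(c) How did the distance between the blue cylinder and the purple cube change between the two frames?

-1.4

The distance was about 4.4 in the first image and 3.0 in the second, so they moved 1.4 units closer together.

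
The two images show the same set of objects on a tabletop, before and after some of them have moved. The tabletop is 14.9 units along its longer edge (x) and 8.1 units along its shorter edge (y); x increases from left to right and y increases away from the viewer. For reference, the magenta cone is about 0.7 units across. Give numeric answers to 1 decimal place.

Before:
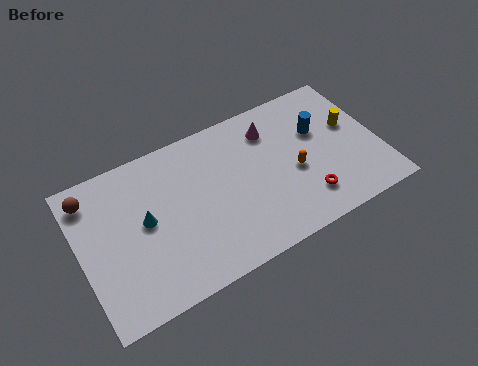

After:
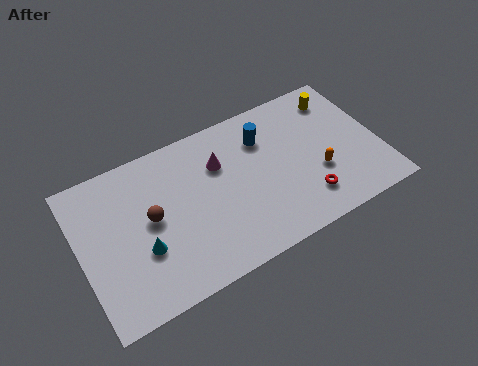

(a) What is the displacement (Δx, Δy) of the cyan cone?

(-0.3, -1.4)

The cyan cone started near (3.2, 4.3) and ended near (2.9, 2.9).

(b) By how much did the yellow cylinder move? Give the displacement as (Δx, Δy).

(-0.4, 1.8)

From the two frames, the yellow cylinder sits at roughly (13.7, 4.8) before and (13.3, 6.6) after.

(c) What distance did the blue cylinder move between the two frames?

2.8

The blue cylinder was near (12.1, 5.2) before and (9.4, 6.0) after, so it travelled √(2.7² + 0.8²) ≈ 2.8 units.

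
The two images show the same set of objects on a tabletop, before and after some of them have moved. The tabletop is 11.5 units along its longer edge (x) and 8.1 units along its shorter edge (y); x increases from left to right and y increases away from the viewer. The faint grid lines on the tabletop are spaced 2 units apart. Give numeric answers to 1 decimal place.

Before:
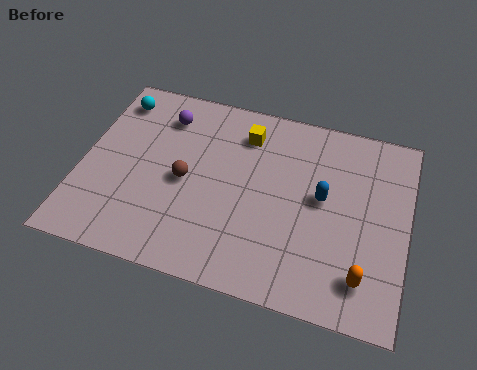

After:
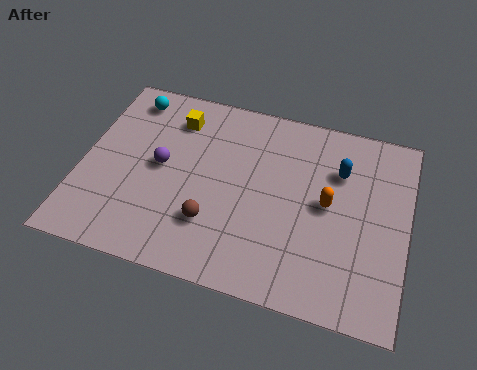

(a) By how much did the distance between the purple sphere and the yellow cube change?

-0.7

Before: roughly 2.9 units apart; after: 2.2. That's 0.7 units closer together.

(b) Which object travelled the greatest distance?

the orange capsule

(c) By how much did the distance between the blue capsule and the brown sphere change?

+0.6

The distance was about 4.8 in the first image and 5.4 in the second, so they moved 0.6 units further apart.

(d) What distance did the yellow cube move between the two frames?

2.5

The yellow cube was near (5.6, 6.4) before and (3.1, 6.4) after, so it travelled √(2.5² + 0.0²) ≈ 2.5 units.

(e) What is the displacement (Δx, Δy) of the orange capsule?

(-1.4, 2.6)

The orange capsule was at about (10.1, 1.6) and moved to about (8.7, 4.2).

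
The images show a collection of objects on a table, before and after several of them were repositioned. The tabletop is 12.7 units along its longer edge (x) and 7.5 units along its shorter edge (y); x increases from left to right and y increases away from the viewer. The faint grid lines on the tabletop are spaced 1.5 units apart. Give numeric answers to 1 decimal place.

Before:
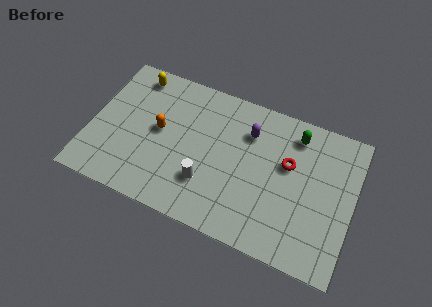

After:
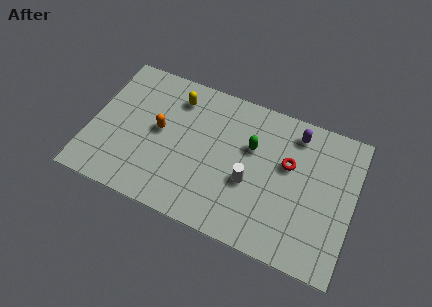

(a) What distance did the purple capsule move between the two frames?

2.3

From (7.5, 5.5) to (9.7, 6.3), the purple capsule covered √(2.2² + 0.8²) ≈ 2.3 units.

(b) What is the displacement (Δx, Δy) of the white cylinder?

(2.0, 0.8)

The white cylinder was at about (5.8, 2.2) and moved to about (7.8, 3.0).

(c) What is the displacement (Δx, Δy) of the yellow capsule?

(2.1, -0.5)

The yellow capsule started near (1.8, 6.5) and ended near (3.9, 6.0).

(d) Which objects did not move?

the red torus and the orange capsule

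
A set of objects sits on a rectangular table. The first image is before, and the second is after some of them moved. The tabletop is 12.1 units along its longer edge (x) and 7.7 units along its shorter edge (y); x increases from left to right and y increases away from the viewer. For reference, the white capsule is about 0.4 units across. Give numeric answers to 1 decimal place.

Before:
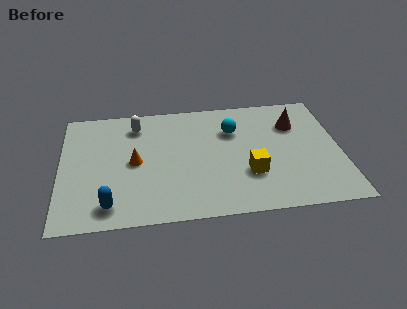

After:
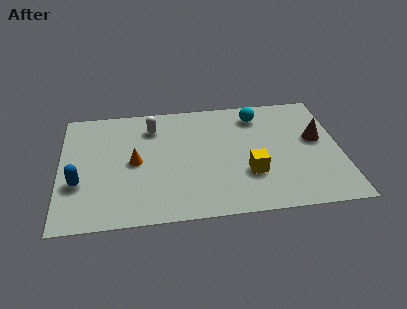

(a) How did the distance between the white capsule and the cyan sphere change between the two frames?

+0.3

They were about 4.3 units apart before and 4.6 after — 0.3 units further apart.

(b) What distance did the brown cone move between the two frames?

1.4

The brown cone was near (10.2, 5.5) before and (11.1, 4.4) after, so it travelled √(0.9² + 1.1²) ≈ 1.4 units.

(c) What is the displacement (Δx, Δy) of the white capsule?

(0.7, -0.2)

From the two frames, the white capsule sits at roughly (3.3, 6.2) before and (4.0, 6.0) after.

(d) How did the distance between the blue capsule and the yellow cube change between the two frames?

+1.2

They were about 6.1 units apart before and 7.3 after — 1.2 units further apart.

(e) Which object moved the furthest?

the blue capsule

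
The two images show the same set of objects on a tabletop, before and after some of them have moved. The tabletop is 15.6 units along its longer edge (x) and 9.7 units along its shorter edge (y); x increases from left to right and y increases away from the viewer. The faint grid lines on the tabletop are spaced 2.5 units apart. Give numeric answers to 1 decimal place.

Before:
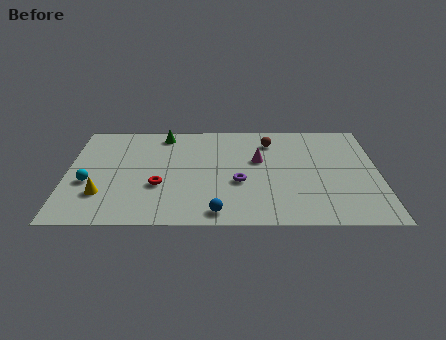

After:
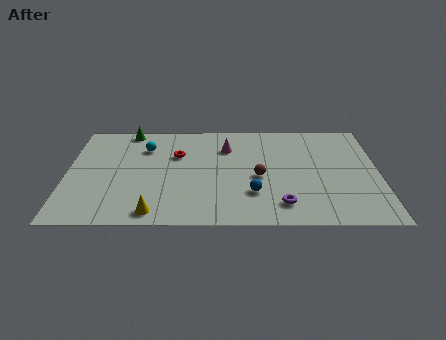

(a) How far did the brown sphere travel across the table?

3.5

The brown sphere moved from about (10.2, 7.7) to (9.6, 4.3), a distance of √(0.6² + 3.4²) ≈ 3.5.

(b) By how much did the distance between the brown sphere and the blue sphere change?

-5.6

They were about 7.1 units apart before and 1.5 after — 5.6 units closer together.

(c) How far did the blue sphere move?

2.5

The blue sphere was near (7.5, 1.1) before and (9.3, 2.8) after, so it travelled √(1.8² + 1.7²) ≈ 2.5 units.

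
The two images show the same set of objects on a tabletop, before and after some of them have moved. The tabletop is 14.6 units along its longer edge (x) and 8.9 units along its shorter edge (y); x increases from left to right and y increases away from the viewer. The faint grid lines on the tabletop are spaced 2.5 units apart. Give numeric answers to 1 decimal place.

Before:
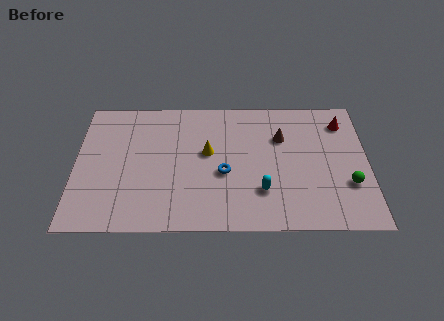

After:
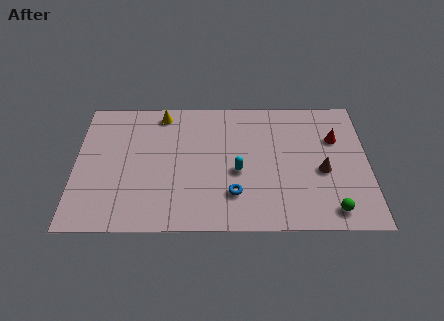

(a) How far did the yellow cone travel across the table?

3.5

The yellow cone was near (6.6, 5.1) before and (4.3, 7.8) after, so it travelled √(2.3² + 2.7²) ≈ 3.5 units.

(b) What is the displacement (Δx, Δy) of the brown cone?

(2.0, -2.3)

The brown cone started near (10.3, 6.1) and ended near (12.3, 3.8).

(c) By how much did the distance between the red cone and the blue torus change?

-0.6

Before: roughly 6.9 units apart; after: 6.3. That's 0.6 units closer together.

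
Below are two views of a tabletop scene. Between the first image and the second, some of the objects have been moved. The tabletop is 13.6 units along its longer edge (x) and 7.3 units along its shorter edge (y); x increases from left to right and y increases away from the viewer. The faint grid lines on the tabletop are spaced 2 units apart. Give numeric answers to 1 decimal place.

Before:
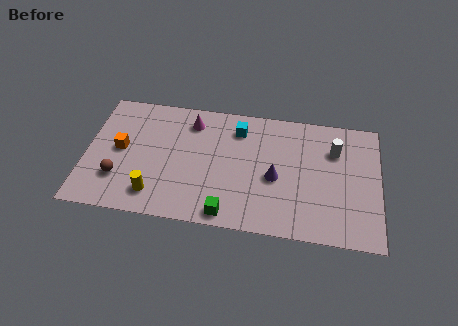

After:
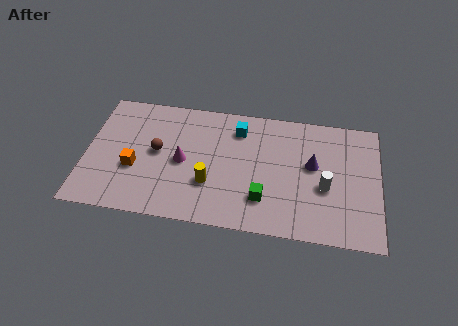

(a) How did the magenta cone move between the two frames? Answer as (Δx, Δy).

(-0.3, -2.4)

The magenta cone was at about (4.8, 5.9) and moved to about (4.5, 3.5).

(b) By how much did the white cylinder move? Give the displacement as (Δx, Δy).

(-0.4, -2.2)

From the two frames, the white cylinder sits at roughly (11.5, 5.2) before and (11.1, 3.0) after.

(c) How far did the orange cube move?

1.2

The orange cube was near (1.6, 3.8) before and (2.3, 2.8) after, so it travelled √(0.7² + 1.0²) ≈ 1.2 units.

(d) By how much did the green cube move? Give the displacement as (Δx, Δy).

(1.6, 1.1)

The green cube started near (6.7, 0.8) and ended near (8.3, 1.9).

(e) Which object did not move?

the cyan cube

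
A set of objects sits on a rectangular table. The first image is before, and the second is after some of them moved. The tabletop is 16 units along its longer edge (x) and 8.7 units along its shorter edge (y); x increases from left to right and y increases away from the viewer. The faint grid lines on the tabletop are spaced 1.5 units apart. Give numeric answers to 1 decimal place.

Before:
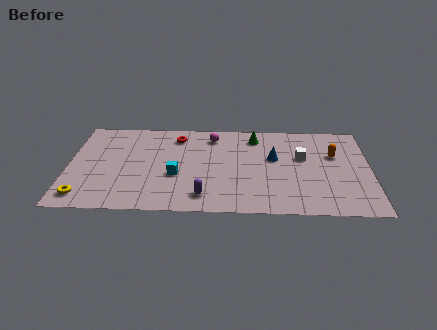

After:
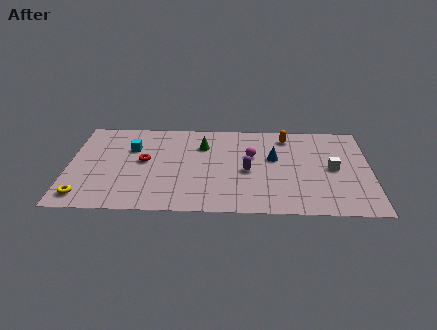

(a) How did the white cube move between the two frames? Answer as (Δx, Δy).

(1.6, -1.0)

From the two frames, the white cube sits at roughly (12.4, 5.3) before and (14.0, 4.3) after.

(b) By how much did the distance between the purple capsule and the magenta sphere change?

-4.2

They were about 5.7 units apart before and 1.5 after — 4.2 units closer together.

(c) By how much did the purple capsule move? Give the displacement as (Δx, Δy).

(2.3, 2.4)

The purple capsule started near (7.2, 1.5) and ended near (9.5, 3.9).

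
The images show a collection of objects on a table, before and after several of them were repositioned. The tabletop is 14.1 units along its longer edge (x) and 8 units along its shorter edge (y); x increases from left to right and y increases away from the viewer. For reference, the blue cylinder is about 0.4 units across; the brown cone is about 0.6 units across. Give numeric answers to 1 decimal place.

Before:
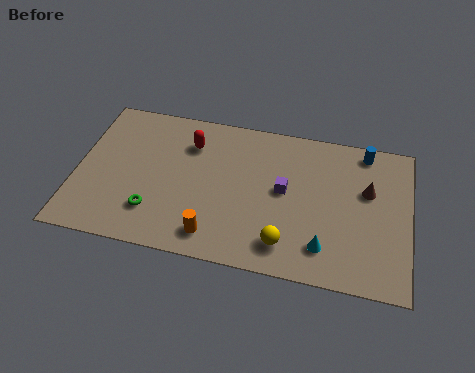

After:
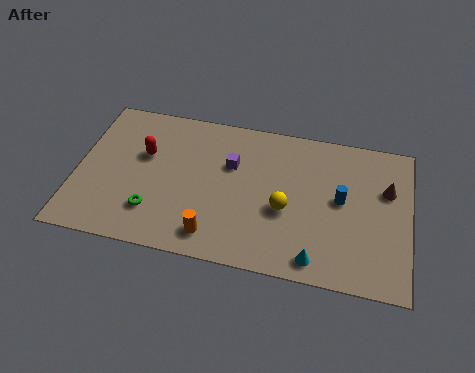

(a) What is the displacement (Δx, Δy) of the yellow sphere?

(-0.1, 1.8)

The yellow sphere started near (9.0, 1.5) and ended near (8.9, 3.3).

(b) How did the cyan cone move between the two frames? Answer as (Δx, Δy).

(-0.3, -0.7)

From the two frames, the cyan cone sits at roughly (10.6, 1.7) before and (10.3, 1.0) after.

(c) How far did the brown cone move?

0.8

The brown cone was near (12.3, 5.0) before and (13.1, 5.2) after, so it travelled √(0.8² + 0.2²) ≈ 0.8 units.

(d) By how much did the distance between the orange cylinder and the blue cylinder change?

-2.4

Before: roughly 8.4 units apart; after: 6.0. That's 2.4 units closer together.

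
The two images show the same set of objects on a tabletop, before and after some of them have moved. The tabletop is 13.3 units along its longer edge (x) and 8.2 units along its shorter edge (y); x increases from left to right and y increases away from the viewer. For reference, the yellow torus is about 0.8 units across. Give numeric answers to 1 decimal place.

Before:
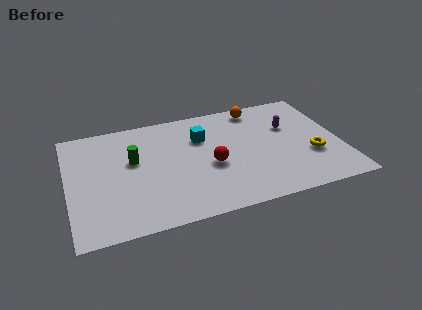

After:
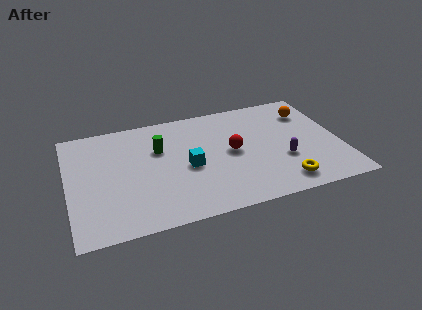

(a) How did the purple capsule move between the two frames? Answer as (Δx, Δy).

(-0.5, -2.4)

From the two frames, the purple capsule sits at roughly (10.9, 5.3) before and (10.4, 2.9) after.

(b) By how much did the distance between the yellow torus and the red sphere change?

-1.3

Before: roughly 4.9 units apart; after: 3.6. That's 1.3 units closer together.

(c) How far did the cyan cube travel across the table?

2.2

The cyan cube moved from about (6.6, 5.7) to (5.8, 3.7), a distance of √(0.8² + 2.0²) ≈ 2.2.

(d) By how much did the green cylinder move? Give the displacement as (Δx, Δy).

(1.3, 0.5)

From the two frames, the green cylinder sits at roughly (3.2, 4.9) before and (4.5, 5.4) after.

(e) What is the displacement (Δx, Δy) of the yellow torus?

(-1.6, -1.6)

From the two frames, the yellow torus sits at roughly (11.8, 2.9) before and (10.2, 1.3) after.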